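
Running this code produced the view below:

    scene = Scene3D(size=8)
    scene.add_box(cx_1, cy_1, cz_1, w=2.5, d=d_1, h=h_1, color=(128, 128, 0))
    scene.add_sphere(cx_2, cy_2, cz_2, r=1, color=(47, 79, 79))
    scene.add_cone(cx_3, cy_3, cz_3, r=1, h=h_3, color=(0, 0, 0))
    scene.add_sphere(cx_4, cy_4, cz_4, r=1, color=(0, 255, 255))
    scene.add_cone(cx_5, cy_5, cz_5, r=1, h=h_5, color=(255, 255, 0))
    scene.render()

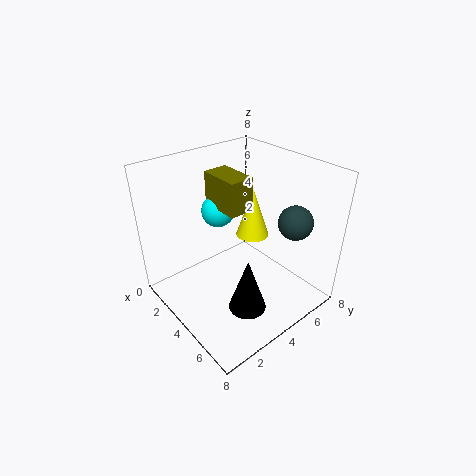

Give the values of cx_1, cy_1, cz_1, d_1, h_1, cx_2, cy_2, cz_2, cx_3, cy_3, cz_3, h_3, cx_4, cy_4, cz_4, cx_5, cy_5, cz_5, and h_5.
cx_1 = 1, cy_1 = 4, cz_1 = 5, d_1 = 1.5, h_1 = 2, cx_2 = 5.5, cy_2 = 7, cz_2 = 4.5, cx_3 = 6, cy_3 = 3, cz_3 = 1, h_3 = 3, cx_4 = 1.5, cy_4 = 4.5, cz_4 = 4.5, cx_5 = 3, cy_5 = 6, cz_5 = 3, h_5 = 3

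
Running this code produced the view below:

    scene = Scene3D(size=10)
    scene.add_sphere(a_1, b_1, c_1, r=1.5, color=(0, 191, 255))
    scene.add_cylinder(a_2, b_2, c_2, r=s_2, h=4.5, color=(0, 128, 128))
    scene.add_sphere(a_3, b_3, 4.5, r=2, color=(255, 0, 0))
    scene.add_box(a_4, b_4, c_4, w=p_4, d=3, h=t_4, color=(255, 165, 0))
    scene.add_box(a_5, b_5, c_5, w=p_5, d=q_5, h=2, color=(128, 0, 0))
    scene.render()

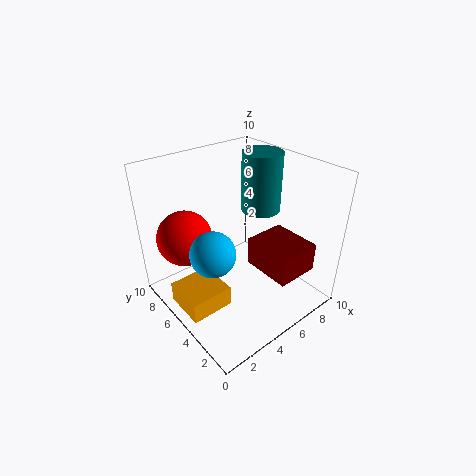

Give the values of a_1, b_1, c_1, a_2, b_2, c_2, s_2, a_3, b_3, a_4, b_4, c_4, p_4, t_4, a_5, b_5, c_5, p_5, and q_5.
a_1 = 2.5
b_1 = 4.5
c_1 = 5
a_2 = 8.5
b_2 = 6.5
c_2 = 5.5
s_2 = 1.5
a_3 = 2.5
b_3 = 8
a_4 = 0.5
b_4 = 4
c_4 = 0.5
p_4 = 3
t_4 = 1.5
a_5 = 5.5
b_5 = 1
c_5 = 3
p_5 = 3
q_5 = 3.5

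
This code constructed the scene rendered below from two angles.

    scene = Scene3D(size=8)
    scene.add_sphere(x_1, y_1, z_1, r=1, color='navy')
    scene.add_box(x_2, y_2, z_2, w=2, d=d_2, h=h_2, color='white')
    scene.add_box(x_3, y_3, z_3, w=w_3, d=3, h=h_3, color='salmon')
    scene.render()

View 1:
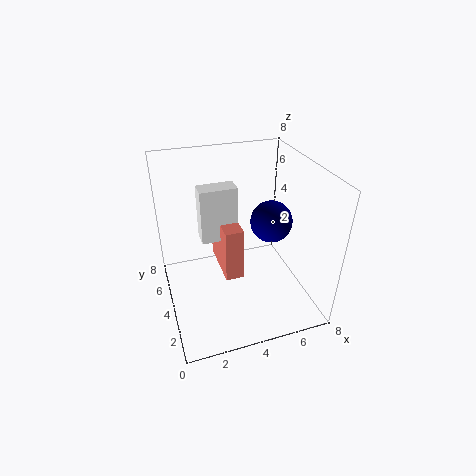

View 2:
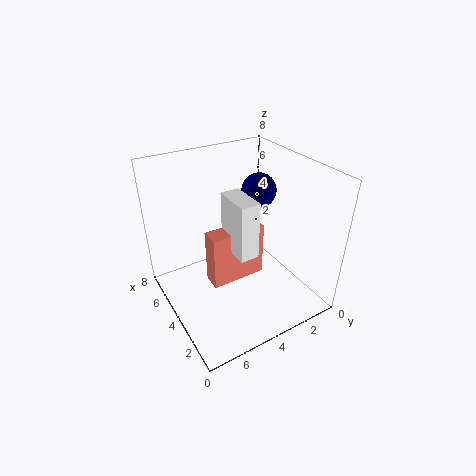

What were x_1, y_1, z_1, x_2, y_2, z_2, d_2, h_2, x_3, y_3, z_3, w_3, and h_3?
x_1 = 5
y_1 = 2
z_1 = 6
x_2 = 2
y_2 = 4
z_2 = 4
d_2 = 1
h_2 = 3
x_3 = 3
y_3 = 3
z_3 = 2
w_3 = 1
h_3 = 3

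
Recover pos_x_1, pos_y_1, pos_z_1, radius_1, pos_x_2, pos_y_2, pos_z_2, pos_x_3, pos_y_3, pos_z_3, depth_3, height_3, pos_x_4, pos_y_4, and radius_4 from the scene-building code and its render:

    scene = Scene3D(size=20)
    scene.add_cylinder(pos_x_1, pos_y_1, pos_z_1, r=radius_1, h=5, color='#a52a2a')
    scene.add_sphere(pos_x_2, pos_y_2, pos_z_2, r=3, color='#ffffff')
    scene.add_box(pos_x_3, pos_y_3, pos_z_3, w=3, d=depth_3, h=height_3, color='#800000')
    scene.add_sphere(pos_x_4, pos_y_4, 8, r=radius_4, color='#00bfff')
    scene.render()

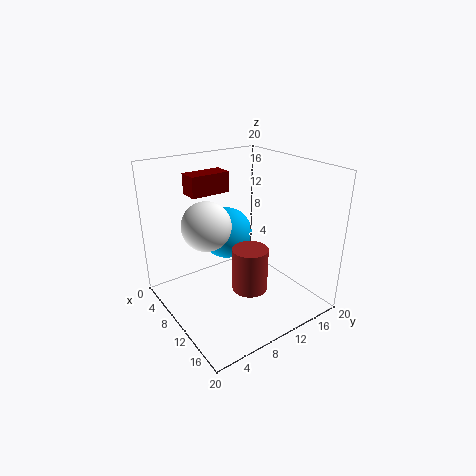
pos_x_1 = 18, pos_y_1 = 6, pos_z_1 = 8, radius_1 = 2, pos_x_2 = 12, pos_y_2 = 4, pos_z_2 = 14, pos_x_3 = 2, pos_y_3 = 6, pos_z_3 = 15, depth_3 = 6, height_3 = 3, pos_x_4 = 4, pos_y_4 = 12, radius_4 = 4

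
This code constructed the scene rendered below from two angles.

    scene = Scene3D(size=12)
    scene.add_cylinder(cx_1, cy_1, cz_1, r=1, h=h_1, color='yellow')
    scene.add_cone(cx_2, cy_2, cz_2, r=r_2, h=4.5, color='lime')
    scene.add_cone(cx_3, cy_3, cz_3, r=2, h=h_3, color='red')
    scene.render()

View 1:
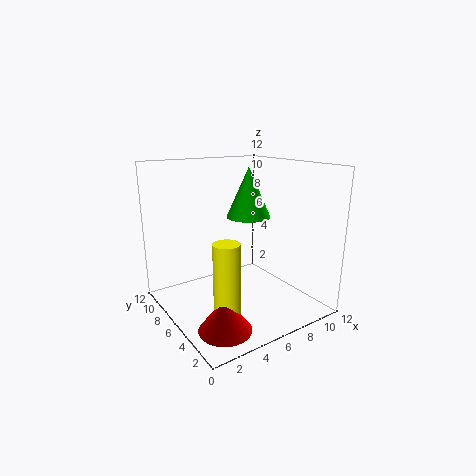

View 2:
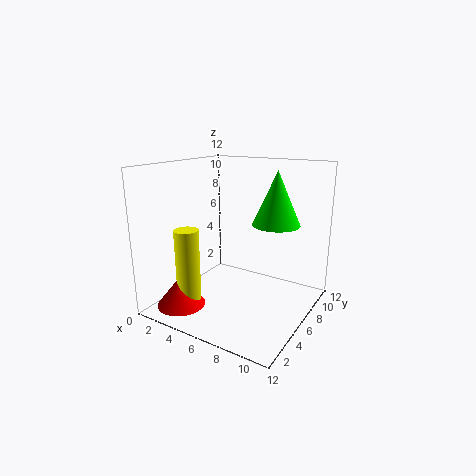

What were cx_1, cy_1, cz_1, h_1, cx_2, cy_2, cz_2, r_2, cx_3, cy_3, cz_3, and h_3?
cx_1 = 3; cy_1 = 3; cz_1 = 1; h_1 = 6; cx_2 = 8.5; cy_2 = 8; cz_2 = 7; r_2 = 2; cx_3 = 2.5; cy_3 = 2.5; cz_3 = 0.5; h_3 = 2.5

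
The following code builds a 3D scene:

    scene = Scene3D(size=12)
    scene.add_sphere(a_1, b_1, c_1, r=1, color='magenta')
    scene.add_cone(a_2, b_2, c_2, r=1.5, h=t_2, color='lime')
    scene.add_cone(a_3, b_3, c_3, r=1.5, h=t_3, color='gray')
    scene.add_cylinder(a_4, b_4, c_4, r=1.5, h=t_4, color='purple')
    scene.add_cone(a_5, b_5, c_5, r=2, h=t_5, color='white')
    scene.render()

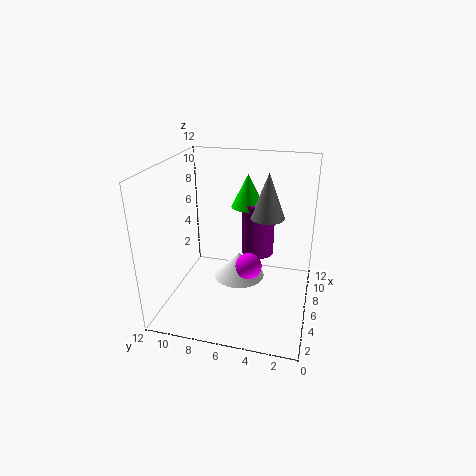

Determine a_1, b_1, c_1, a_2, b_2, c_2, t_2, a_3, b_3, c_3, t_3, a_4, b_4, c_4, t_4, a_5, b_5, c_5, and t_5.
a_1 = 3.5, b_1 = 4.5, c_1 = 5, a_2 = 9.5, b_2 = 6, c_2 = 7.5, t_2 = 3, a_3 = 8.5, b_3 = 4, c_3 = 7, t_3 = 4, a_4 = 9.5, b_4 = 5, c_4 = 3, t_4 = 5, a_5 = 4.5, b_5 = 5.5, c_5 = 3.5, t_5 = 2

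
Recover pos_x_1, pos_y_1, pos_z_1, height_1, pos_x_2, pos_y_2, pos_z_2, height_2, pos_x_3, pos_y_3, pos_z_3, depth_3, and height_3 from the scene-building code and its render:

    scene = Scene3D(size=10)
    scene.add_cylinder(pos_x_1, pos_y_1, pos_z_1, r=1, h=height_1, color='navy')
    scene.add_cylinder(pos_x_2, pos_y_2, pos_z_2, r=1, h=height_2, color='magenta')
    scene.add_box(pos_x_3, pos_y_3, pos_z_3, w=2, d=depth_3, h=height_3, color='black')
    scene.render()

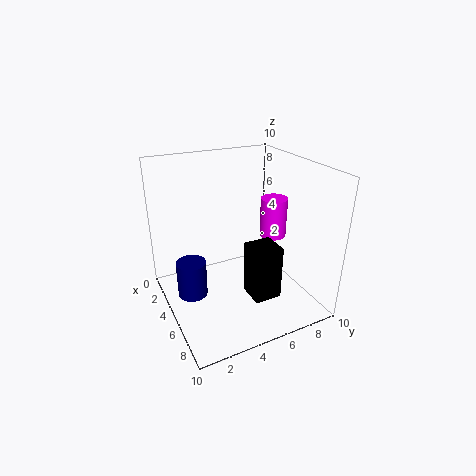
pos_x_1 = 5
pos_y_1 = 1.5
pos_z_1 = 1.5
height_1 = 2.5
pos_x_2 = 4
pos_y_2 = 8.5
pos_z_2 = 4
height_2 = 3
pos_x_3 = 5
pos_y_3 = 5.5
pos_z_3 = 0.5
depth_3 = 2
height_3 = 4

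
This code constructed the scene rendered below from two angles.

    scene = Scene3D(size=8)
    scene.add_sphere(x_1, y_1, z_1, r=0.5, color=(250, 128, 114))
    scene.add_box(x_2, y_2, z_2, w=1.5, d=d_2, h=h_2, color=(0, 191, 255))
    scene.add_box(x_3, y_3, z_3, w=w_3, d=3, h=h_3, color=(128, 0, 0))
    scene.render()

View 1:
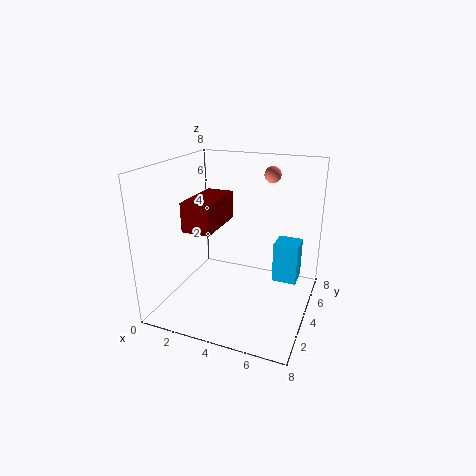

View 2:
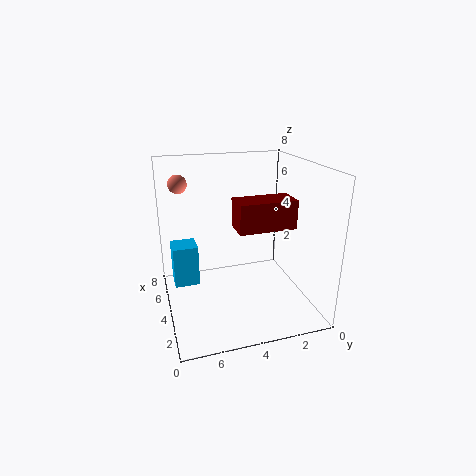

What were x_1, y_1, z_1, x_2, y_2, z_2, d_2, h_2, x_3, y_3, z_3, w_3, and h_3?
x_1 = 5
y_1 = 7
z_1 = 7
x_2 = 5.5
y_2 = 6
z_2 = 0.5
d_2 = 1.5
h_2 = 2.5
x_3 = 2
y_3 = 1.5
z_3 = 5
w_3 = 1.5
h_3 = 1.5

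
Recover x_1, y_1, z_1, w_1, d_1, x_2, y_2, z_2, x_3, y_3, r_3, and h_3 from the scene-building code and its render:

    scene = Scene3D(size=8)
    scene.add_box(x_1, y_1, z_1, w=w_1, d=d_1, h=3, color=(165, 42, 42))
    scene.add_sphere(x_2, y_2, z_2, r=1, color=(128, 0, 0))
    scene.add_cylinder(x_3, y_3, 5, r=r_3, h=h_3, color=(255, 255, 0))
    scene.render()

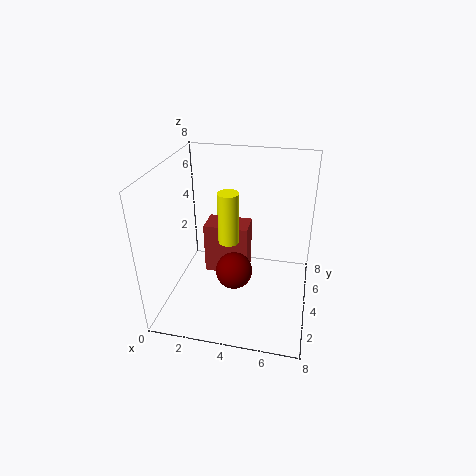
x_1 = 2, y_1 = 4, z_1 = 1.5, w_1 = 2.5, d_1 = 1.5, x_2 = 4, y_2 = 3, z_2 = 2.5, x_3 = 4, y_3 = 2, r_3 = 0.5, h_3 = 2.5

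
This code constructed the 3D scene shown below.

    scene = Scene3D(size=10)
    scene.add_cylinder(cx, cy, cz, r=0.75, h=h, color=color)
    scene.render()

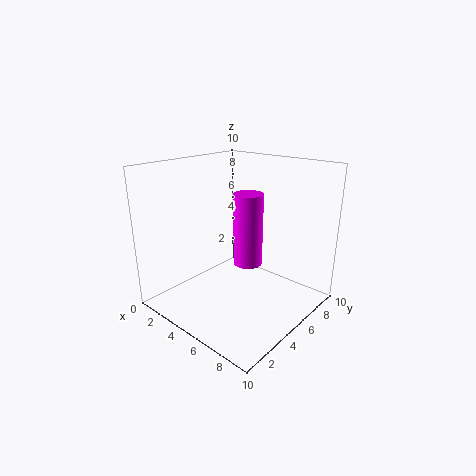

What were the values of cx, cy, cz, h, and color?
cx = 8.75
cy = 1.5
cz = 5.75
h = 3.75
color = 'magenta'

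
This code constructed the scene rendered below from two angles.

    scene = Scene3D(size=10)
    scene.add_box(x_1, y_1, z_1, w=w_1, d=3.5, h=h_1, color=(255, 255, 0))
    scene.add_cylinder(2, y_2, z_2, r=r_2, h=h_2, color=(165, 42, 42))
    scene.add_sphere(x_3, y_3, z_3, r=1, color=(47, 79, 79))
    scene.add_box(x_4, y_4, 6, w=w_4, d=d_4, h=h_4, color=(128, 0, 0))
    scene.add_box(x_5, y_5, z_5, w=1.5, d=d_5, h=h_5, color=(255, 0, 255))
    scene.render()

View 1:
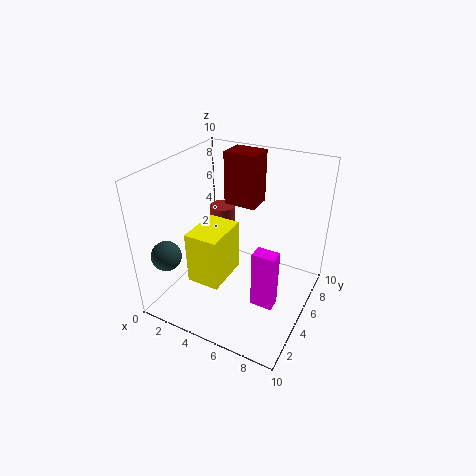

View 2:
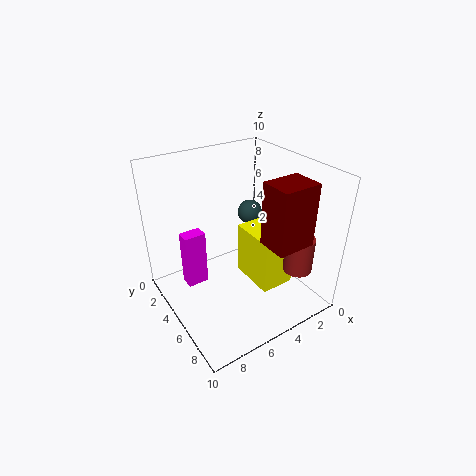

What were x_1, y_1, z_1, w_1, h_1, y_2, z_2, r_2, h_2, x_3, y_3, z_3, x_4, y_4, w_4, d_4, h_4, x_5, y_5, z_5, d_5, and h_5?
x_1 = 1.5, y_1 = 3.5, z_1 = 1, w_1 = 2.5, h_1 = 4, y_2 = 8, z_2 = 3, r_2 = 1, h_2 = 2.5, x_3 = 1.5, y_3 = 1.5, z_3 = 4.5, x_4 = 2.5, y_4 = 7.5, w_4 = 2.5, d_4 = 2, h_4 = 4, x_5 = 7, y_5 = 3, z_5 = 1.5, d_5 = 1, h_5 = 4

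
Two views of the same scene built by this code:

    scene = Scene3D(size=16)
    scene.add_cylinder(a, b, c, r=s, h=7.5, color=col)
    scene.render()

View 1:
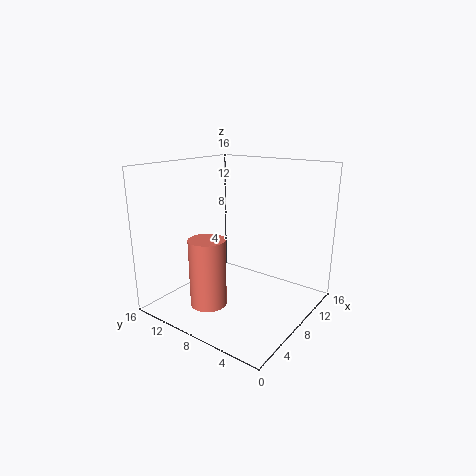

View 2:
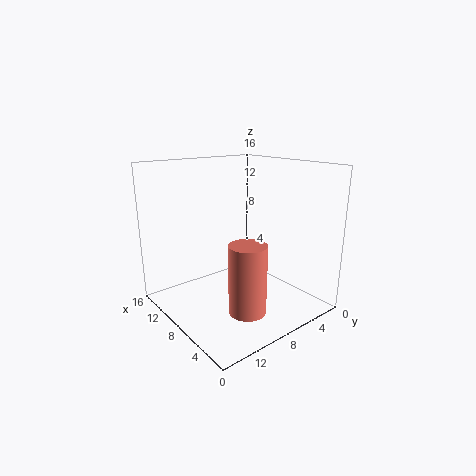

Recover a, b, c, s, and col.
a = 4.5, b = 9.5, c = 1, s = 2, col = 'salmon'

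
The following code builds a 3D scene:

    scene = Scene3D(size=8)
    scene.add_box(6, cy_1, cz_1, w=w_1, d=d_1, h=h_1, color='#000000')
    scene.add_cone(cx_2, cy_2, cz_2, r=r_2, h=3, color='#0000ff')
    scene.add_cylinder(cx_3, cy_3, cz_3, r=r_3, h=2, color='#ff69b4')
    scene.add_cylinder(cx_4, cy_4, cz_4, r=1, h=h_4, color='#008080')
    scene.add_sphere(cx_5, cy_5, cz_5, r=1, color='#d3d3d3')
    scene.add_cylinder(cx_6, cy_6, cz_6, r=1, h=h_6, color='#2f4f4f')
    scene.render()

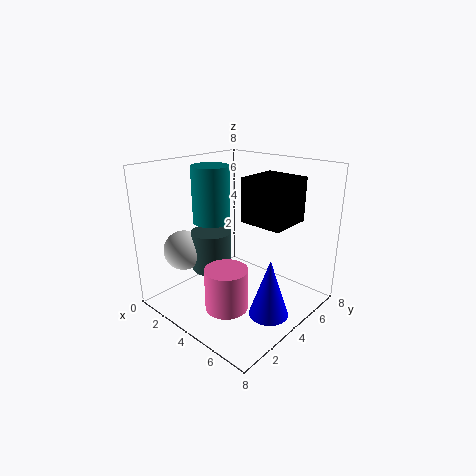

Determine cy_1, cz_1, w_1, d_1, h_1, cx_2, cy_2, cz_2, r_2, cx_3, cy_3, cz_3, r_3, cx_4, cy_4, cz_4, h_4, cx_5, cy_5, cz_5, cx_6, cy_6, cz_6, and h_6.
cy_1 = 2, cz_1 = 6, w_1 = 2, d_1 = 2, h_1 = 2, cx_2 = 7, cy_2 = 3, cz_2 = 1, r_2 = 1, cx_3 = 6, cy_3 = 1, cz_3 = 2, r_3 = 1, cx_4 = 3, cy_4 = 3, cz_4 = 5, h_4 = 3, cx_5 = 3, cy_5 = 1, cz_5 = 4, cx_6 = 4, cy_6 = 2, cz_6 = 3, h_6 = 2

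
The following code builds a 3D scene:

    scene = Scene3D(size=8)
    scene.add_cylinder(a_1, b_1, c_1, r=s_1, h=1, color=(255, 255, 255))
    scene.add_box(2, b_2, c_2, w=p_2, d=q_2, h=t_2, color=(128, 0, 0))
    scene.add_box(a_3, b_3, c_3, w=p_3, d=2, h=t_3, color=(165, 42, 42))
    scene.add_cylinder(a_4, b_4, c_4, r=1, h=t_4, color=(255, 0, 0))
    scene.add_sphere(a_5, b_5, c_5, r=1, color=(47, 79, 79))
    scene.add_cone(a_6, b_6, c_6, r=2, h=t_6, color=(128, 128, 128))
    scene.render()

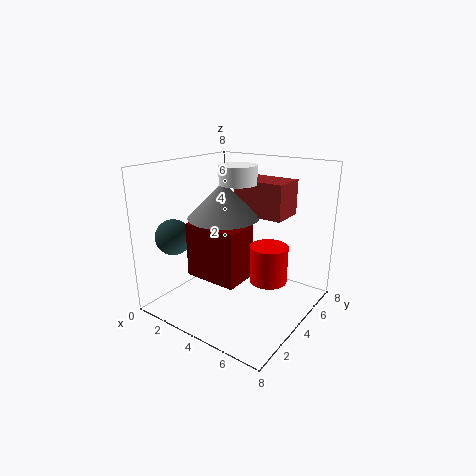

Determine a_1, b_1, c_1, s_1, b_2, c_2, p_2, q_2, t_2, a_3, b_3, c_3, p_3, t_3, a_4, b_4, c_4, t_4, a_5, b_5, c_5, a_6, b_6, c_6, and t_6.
a_1 = 4; b_1 = 4; c_1 = 7; s_1 = 1; b_2 = 2; c_2 = 2; p_2 = 3; q_2 = 2; t_2 = 3; a_3 = 3; b_3 = 5; c_3 = 5; p_3 = 3; t_3 = 2; a_4 = 6; b_4 = 4; c_4 = 2; t_4 = 2; a_5 = 1; b_5 = 2; c_5 = 4; a_6 = 3; b_6 = 4; c_6 = 5; t_6 = 2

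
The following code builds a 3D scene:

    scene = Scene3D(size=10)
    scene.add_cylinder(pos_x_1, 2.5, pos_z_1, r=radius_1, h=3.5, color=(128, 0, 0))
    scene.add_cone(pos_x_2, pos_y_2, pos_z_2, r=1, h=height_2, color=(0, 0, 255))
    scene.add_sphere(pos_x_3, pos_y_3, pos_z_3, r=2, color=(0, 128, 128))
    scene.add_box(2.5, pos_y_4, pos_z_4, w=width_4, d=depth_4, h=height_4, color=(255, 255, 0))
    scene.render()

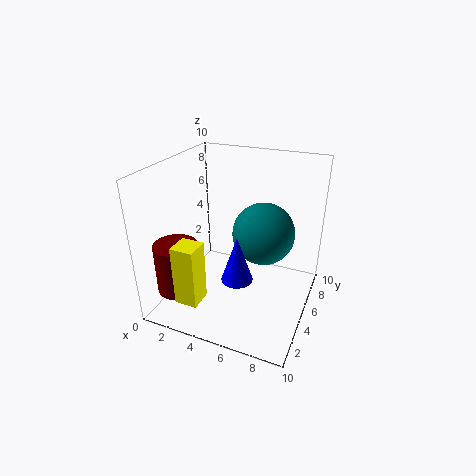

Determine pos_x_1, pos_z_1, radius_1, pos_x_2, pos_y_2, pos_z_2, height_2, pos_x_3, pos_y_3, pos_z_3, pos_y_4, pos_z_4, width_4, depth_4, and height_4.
pos_x_1 = 1.5; pos_z_1 = 1.5; radius_1 = 1.5; pos_x_2 = 6; pos_y_2 = 2.5; pos_z_2 = 3.5; height_2 = 3; pos_x_3 = 7; pos_y_3 = 4.5; pos_z_3 = 6; pos_y_4 = 0.5; pos_z_4 = 2; width_4 = 1.5; depth_4 = 1.5; height_4 = 4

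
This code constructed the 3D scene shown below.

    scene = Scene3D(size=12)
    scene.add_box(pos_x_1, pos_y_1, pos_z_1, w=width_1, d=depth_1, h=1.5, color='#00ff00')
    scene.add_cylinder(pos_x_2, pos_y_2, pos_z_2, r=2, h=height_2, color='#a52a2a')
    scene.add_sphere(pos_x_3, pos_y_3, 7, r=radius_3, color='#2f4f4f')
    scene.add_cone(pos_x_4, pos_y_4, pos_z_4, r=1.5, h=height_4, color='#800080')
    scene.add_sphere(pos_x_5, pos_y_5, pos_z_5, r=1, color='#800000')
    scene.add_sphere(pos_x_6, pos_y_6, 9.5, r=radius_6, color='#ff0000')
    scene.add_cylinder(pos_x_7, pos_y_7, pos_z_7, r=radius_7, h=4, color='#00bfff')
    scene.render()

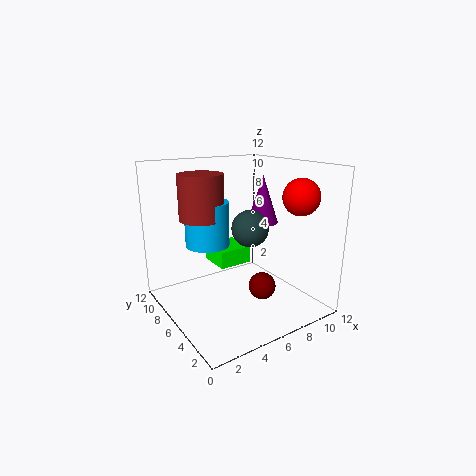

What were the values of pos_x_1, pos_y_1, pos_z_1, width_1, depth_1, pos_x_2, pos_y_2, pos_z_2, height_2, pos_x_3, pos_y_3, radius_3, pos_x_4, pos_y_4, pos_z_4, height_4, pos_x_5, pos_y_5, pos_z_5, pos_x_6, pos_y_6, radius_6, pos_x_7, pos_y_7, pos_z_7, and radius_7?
pos_x_1 = 5
pos_y_1 = 7
pos_z_1 = 3
width_1 = 3
depth_1 = 3
pos_x_2 = 4.5
pos_y_2 = 9.5
pos_z_2 = 7
height_2 = 4
pos_x_3 = 6.5
pos_y_3 = 5
radius_3 = 1.5
pos_x_4 = 10.5
pos_y_4 = 8.5
pos_z_4 = 6
height_4 = 4.5
pos_x_5 = 5.5
pos_y_5 = 2
pos_z_5 = 3.5
pos_x_6 = 10
pos_y_6 = 3
radius_6 = 1.5
pos_x_7 = 5
pos_y_7 = 9.5
pos_z_7 = 4.5
radius_7 = 2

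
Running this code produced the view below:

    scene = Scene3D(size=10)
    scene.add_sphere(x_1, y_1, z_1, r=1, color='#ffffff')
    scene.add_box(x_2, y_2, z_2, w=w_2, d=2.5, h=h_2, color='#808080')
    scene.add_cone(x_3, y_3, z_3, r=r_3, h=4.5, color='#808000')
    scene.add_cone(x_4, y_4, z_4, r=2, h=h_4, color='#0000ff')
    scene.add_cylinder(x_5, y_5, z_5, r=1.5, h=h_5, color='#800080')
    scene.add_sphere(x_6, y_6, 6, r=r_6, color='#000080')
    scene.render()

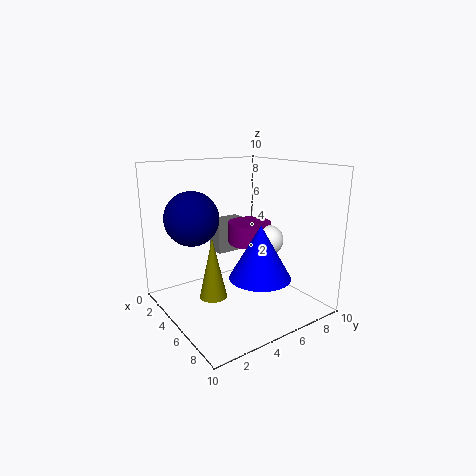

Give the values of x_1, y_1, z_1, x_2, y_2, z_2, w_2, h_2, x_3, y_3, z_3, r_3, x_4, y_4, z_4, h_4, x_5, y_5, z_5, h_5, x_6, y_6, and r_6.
x_1 = 6.5, y_1 = 6.5, z_1 = 5, x_2 = 1, y_2 = 5, z_2 = 3, w_2 = 1.5, h_2 = 2.5, x_3 = 4, y_3 = 3.5, z_3 = 0.5, r_3 = 1, x_4 = 7.5, y_4 = 5, z_4 = 3, h_4 = 3.5, x_5 = 5, y_5 = 6, z_5 = 4.5, h_5 = 1.5, x_6 = 2, y_6 = 3, r_6 = 2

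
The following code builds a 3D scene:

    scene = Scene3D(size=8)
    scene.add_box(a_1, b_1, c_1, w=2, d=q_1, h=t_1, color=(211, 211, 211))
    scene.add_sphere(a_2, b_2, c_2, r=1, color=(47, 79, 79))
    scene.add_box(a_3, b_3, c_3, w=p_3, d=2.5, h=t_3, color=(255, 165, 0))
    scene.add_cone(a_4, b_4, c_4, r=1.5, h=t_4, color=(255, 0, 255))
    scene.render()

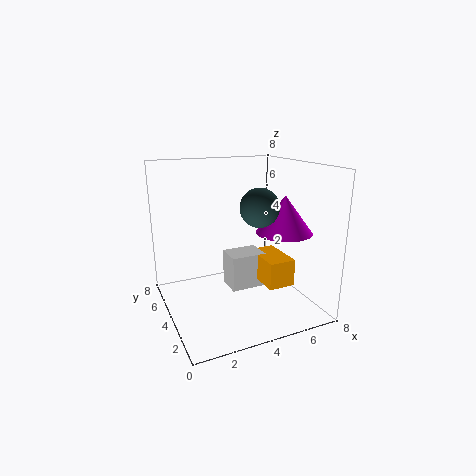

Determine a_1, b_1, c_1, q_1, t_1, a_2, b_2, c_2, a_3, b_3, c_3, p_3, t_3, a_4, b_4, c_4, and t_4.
a_1 = 3.5, b_1 = 3.5, c_1 = 1, q_1 = 1.5, t_1 = 2, a_2 = 4.5, b_2 = 2.5, c_2 = 6, a_3 = 5, b_3 = 2, c_3 = 1.5, p_3 = 1.5, t_3 = 1.5, a_4 = 6, b_4 = 2.5, c_4 = 4.5, t_4 = 2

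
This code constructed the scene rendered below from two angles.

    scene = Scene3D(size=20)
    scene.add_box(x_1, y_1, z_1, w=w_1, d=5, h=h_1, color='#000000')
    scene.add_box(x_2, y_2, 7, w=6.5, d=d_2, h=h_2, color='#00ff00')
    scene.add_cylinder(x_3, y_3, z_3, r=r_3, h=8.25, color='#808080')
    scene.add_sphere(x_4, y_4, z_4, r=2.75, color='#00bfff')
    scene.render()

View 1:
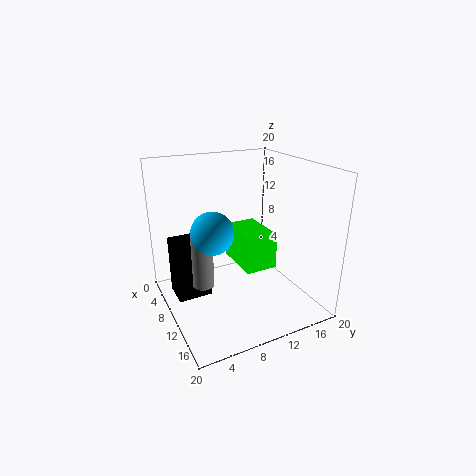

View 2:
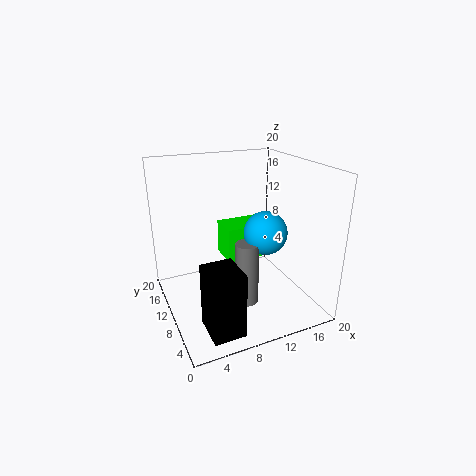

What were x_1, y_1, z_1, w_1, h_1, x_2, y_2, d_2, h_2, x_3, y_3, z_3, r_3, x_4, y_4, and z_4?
x_1 = 3.25
y_1 = 1.75
z_1 = 0.25
w_1 = 4.25
h_1 = 8.75
x_2 = 8.25
y_2 = 9
d_2 = 4.25
h_2 = 4.75
x_3 = 9
y_3 = 5
z_3 = 3.25
r_3 = 1.5
x_4 = 11.75
y_4 = 5.5
z_4 = 12.25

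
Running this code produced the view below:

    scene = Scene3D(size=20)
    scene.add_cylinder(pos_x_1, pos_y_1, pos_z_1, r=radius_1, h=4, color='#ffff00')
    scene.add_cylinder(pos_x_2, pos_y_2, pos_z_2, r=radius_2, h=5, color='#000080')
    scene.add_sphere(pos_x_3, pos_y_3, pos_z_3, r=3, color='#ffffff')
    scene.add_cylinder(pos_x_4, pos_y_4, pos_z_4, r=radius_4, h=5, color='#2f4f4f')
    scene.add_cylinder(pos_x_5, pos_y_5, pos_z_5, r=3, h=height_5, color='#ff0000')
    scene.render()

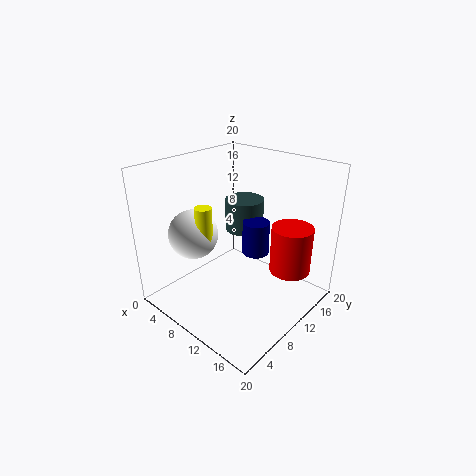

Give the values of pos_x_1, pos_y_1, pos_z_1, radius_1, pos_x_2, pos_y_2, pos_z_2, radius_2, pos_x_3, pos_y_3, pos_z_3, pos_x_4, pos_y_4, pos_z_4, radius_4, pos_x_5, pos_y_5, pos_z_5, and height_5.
pos_x_1 = 11; pos_y_1 = 3; pos_z_1 = 13; radius_1 = 1; pos_x_2 = 10; pos_y_2 = 14; pos_z_2 = 6; radius_2 = 2; pos_x_3 = 9; pos_y_3 = 3; pos_z_3 = 13; pos_x_4 = 6; pos_y_4 = 16; pos_z_4 = 8; radius_4 = 3; pos_x_5 = 15; pos_y_5 = 16; pos_z_5 = 4; height_5 = 7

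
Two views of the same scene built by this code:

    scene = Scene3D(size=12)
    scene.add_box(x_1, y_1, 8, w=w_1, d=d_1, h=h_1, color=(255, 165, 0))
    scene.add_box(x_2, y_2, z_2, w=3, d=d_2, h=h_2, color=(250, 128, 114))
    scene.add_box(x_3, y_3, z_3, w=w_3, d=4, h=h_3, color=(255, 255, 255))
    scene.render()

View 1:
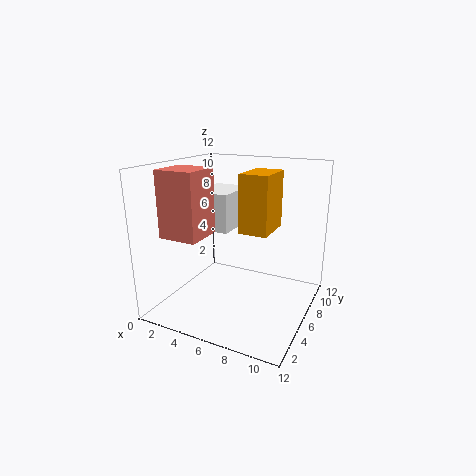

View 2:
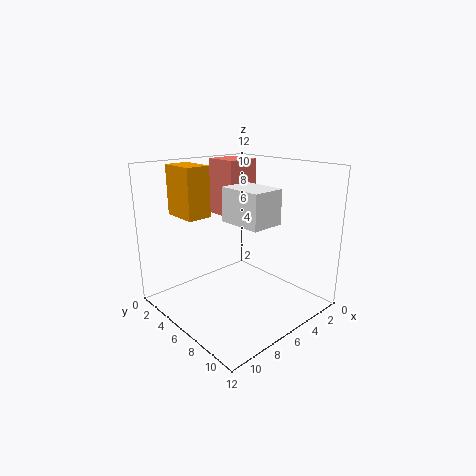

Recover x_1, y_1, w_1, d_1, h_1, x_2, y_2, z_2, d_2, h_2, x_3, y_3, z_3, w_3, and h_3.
x_1 = 8, y_1 = 2, w_1 = 2, d_1 = 3, h_1 = 4, x_2 = 2, y_2 = 1, z_2 = 7, d_2 = 3, h_2 = 5, x_3 = 3, y_3 = 4, z_3 = 7, w_3 = 3, h_3 = 3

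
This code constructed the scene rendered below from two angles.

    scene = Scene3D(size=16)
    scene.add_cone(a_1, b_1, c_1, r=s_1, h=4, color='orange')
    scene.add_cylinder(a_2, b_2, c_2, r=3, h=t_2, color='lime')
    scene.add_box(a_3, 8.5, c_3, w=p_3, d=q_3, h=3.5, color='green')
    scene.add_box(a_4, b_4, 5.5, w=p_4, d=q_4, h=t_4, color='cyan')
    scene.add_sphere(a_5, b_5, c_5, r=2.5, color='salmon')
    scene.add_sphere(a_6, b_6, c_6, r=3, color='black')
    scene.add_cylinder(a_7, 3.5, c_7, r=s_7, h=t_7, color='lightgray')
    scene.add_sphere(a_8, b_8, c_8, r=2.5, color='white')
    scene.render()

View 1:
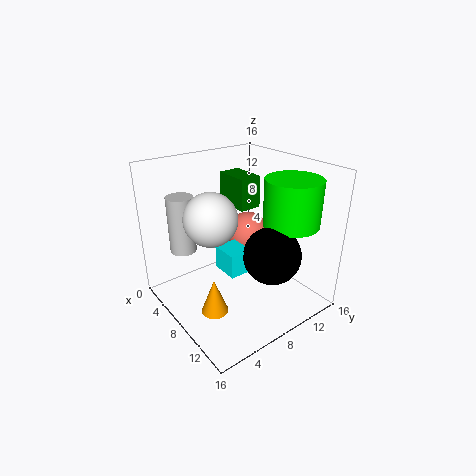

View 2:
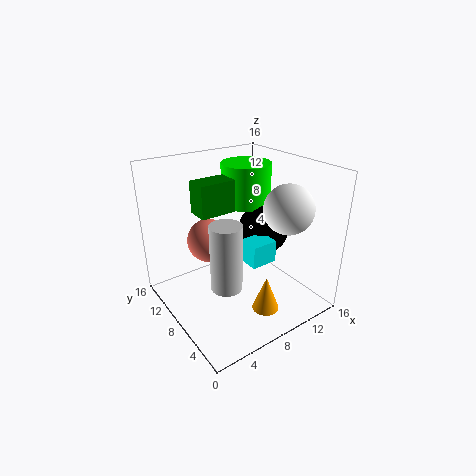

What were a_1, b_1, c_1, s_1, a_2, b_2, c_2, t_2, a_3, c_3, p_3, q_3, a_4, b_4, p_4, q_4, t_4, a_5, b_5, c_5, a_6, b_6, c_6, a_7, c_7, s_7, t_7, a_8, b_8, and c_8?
a_1 = 9; b_1 = 4; c_1 = 0.5; s_1 = 1.5; a_2 = 12; b_2 = 12; c_2 = 10; t_2 = 5; a_3 = 4; c_3 = 11; p_3 = 4; q_3 = 2.5; a_4 = 8; b_4 = 5; p_4 = 3; q_4 = 2.5; t_4 = 2.5; a_5 = 6; b_5 = 11; c_5 = 7; a_6 = 12.5; b_6 = 9; c_6 = 7.5; a_7 = 3.5; c_7 = 6; s_7 = 1.5; t_7 = 6.5; a_8 = 10.5; b_8 = 3; c_8 = 12.5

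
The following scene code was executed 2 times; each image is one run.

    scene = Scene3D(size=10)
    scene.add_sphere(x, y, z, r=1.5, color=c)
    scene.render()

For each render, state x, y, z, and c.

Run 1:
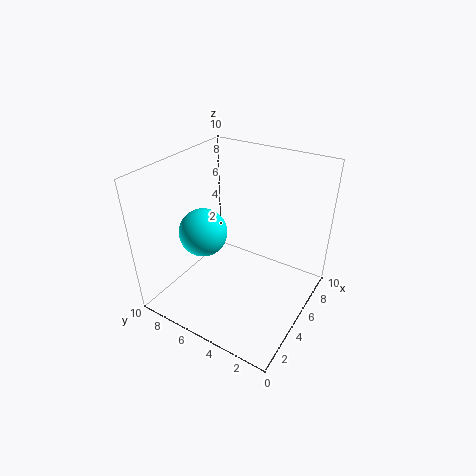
x = 2.5; y = 6; z = 6.5; c = 'cyan'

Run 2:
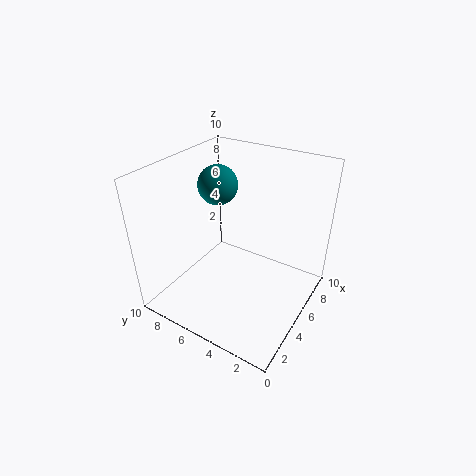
x = 7; y = 8; z = 7.5; c = 'teal'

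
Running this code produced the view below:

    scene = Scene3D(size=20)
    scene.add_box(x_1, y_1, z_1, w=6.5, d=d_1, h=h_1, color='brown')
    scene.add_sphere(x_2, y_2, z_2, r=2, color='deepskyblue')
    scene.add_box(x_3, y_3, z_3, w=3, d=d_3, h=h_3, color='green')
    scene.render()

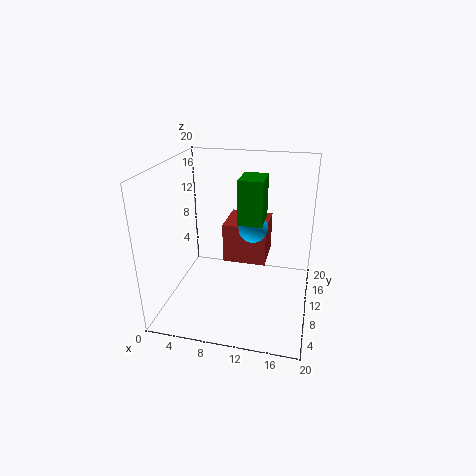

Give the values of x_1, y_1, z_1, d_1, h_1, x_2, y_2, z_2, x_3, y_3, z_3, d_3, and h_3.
x_1 = 7, y_1 = 12.5, z_1 = 4.5, d_1 = 6.5, h_1 = 6, x_2 = 12, y_2 = 10.5, z_2 = 11.5, x_3 = 11, y_3 = 5.5, z_3 = 14, d_3 = 4, h_3 = 5.5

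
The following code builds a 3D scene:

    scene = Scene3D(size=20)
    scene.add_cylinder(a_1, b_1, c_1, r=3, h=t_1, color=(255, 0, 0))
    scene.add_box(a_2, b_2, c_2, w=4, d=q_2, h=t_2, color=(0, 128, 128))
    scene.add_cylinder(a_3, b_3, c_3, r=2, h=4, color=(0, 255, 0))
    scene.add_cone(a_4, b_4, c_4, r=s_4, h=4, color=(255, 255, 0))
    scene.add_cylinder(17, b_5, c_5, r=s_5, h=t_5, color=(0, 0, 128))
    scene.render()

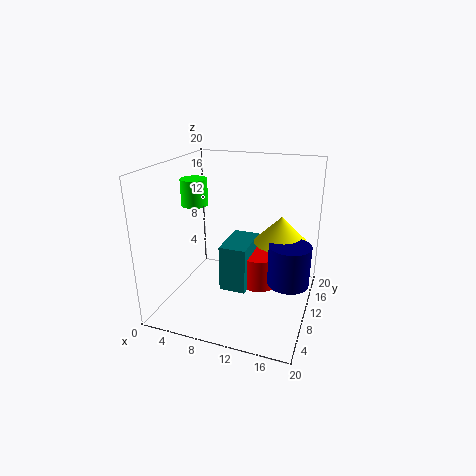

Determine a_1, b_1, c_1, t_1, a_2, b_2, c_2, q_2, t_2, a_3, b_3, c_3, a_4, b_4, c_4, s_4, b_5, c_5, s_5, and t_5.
a_1 = 12, b_1 = 14, c_1 = 1, t_1 = 5, a_2 = 7, b_2 = 10, c_2 = 1, q_2 = 7, t_2 = 7, a_3 = 2, b_3 = 13, c_3 = 13, a_4 = 15, b_4 = 15, c_4 = 8, s_4 = 4, b_5 = 12, c_5 = 3, s_5 = 3, t_5 = 6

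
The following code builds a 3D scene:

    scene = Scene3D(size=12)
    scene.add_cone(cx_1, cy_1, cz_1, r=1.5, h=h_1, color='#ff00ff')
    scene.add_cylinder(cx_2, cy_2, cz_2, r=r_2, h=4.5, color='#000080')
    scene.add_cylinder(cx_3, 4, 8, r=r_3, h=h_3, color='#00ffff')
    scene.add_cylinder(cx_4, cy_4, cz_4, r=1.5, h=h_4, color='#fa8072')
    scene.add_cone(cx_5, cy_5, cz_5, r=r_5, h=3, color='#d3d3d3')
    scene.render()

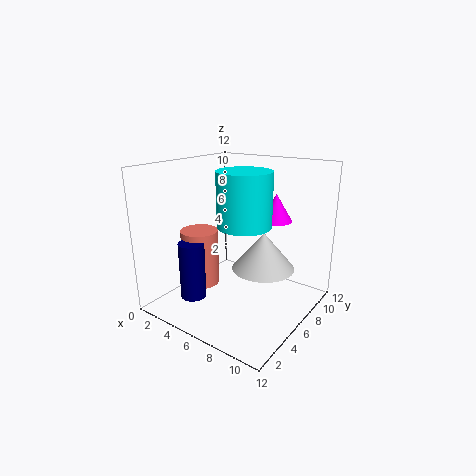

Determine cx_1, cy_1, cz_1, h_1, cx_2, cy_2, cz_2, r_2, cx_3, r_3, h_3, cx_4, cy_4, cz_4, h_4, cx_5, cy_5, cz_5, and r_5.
cx_1 = 7; cy_1 = 10.5; cz_1 = 6.5; h_1 = 2.5; cx_2 = 4.5; cy_2 = 2; cz_2 = 2; r_2 = 1; cx_3 = 8; r_3 = 2; h_3 = 4; cx_4 = 4; cy_4 = 3.5; cz_4 = 2.5; h_4 = 4.5; cx_5 = 8.5; cy_5 = 6; cz_5 = 4; r_5 = 2.5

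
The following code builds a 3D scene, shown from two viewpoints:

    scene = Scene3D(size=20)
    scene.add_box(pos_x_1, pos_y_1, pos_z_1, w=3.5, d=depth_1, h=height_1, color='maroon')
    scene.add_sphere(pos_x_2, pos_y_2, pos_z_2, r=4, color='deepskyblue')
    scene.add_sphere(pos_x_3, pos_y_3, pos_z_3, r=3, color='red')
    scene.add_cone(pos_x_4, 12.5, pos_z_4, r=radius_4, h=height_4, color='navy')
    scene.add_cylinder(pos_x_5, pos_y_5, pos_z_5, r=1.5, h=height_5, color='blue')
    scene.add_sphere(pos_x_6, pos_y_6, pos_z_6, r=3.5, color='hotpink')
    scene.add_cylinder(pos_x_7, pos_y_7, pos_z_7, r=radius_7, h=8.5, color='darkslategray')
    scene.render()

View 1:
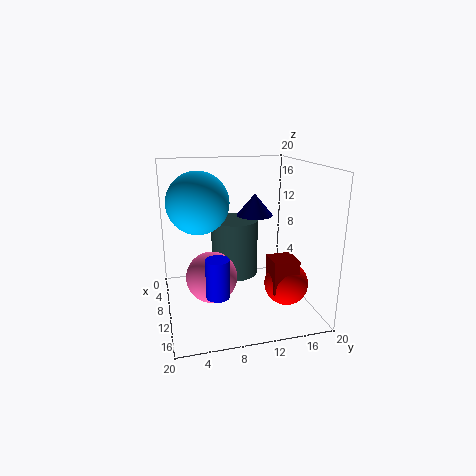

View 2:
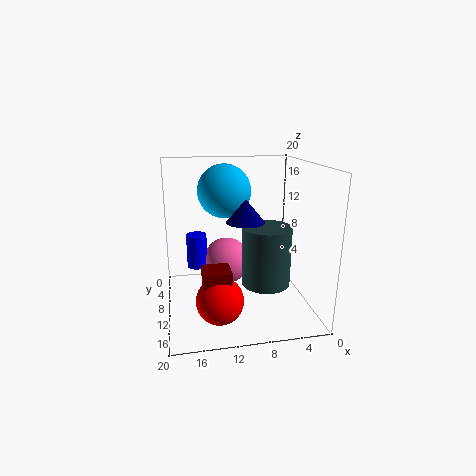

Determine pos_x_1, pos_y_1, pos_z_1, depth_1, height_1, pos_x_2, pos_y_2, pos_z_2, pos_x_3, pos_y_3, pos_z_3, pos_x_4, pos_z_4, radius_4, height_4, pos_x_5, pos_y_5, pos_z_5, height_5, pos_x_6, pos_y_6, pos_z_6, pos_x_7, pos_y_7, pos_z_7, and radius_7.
pos_x_1 = 12, pos_y_1 = 13.5, pos_z_1 = 3.5, depth_1 = 3.5, height_1 = 4.5, pos_x_2 = 11, pos_y_2 = 4.5, pos_z_2 = 15.5, pos_x_3 = 13.5, pos_y_3 = 16, pos_z_3 = 4, pos_x_4 = 9.5, pos_z_4 = 13, radius_4 = 2.5, height_4 = 3, pos_x_5 = 15.5, pos_y_5 = 6, pos_z_5 = 4.5, height_5 = 5, pos_x_6 = 11, pos_y_6 = 6, pos_z_6 = 5, pos_x_7 = 6, pos_y_7 = 10.5, pos_z_7 = 3, radius_7 = 3.5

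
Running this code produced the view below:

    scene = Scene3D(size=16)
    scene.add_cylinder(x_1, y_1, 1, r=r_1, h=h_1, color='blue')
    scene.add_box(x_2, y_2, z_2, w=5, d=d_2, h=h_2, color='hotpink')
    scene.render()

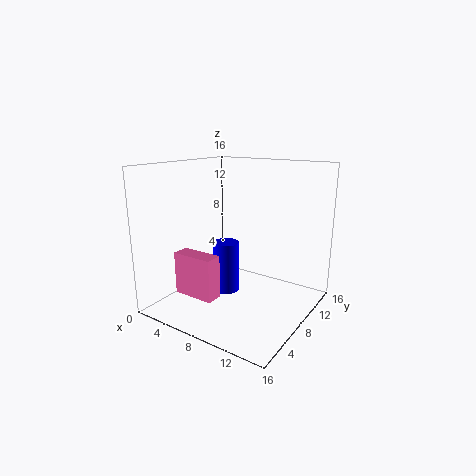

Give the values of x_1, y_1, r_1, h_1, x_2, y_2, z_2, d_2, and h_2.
x_1 = 6
y_1 = 8.5
r_1 = 1.5
h_1 = 6
x_2 = 1.5
y_2 = 4.5
z_2 = 1
d_2 = 2
h_2 = 5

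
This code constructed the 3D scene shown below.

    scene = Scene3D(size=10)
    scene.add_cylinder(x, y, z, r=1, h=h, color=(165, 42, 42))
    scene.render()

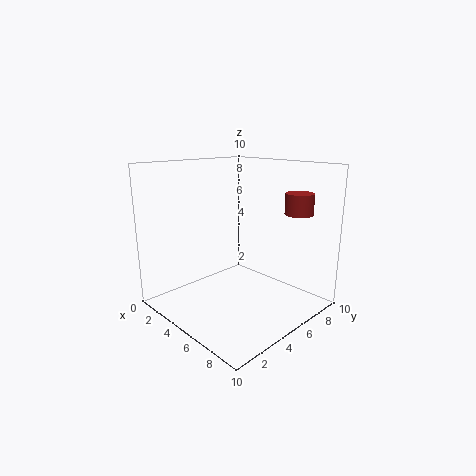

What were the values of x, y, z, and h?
x = 7.5, y = 8.5, z = 6.5, h = 1.5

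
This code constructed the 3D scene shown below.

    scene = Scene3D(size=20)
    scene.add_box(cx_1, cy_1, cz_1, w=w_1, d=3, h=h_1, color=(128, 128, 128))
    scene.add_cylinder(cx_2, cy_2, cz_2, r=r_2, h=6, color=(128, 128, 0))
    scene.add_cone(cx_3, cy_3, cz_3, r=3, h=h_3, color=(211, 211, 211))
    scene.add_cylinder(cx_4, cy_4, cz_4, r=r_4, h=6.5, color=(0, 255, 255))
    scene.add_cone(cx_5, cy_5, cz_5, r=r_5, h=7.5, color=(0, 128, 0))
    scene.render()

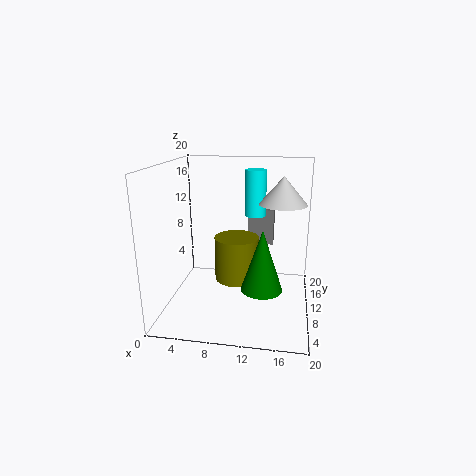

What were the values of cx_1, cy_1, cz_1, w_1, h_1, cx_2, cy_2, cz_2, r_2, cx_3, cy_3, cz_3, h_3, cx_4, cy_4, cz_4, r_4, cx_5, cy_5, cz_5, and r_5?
cx_1 = 10.5; cy_1 = 16; cz_1 = 7; w_1 = 4; h_1 = 5.5; cx_2 = 10; cy_2 = 9; cz_2 = 4.5; r_2 = 3; cx_3 = 16; cy_3 = 8; cz_3 = 15.5; h_3 = 3.5; cx_4 = 12; cy_4 = 13; cz_4 = 12.5; r_4 = 1.5; cx_5 = 14; cy_5 = 3.5; cz_5 = 6; r_5 = 2.5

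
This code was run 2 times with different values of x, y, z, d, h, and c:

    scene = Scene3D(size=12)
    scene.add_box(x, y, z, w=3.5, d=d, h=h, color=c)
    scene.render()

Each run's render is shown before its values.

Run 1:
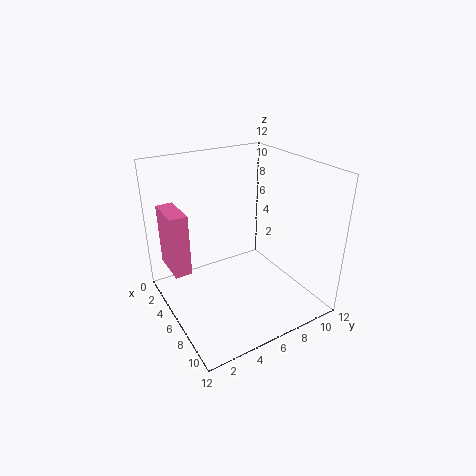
x = 0.5
y = 1
z = 2.5
d = 1.5
h = 5.5
c = 'hotpink'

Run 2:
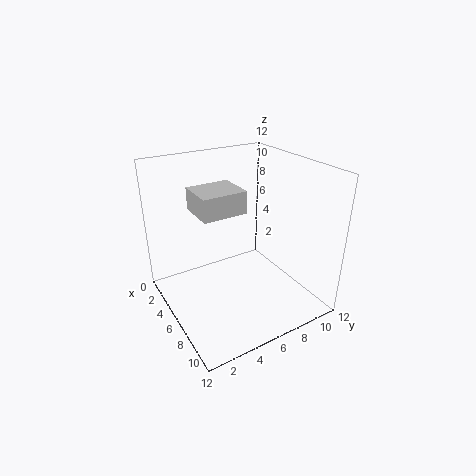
x = 1.5
y = 3.5
z = 7.5
d = 4
h = 2
c = 'lightgray'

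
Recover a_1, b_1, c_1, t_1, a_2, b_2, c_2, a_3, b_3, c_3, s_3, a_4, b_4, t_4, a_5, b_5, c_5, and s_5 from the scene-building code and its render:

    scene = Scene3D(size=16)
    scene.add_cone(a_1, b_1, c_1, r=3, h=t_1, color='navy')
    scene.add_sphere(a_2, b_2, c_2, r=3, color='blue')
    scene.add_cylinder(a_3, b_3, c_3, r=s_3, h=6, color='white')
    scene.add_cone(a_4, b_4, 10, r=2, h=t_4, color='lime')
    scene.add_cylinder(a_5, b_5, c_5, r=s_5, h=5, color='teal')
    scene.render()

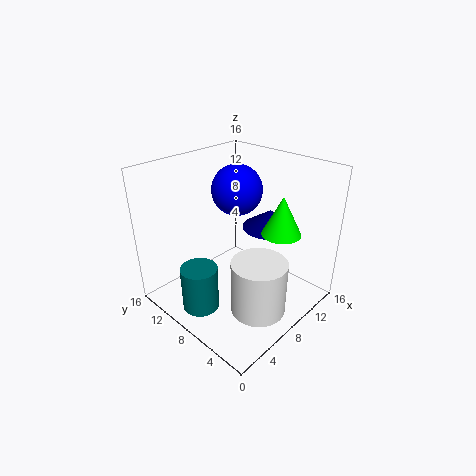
a_1 = 11; b_1 = 6; c_1 = 9; t_1 = 2; a_2 = 11; b_2 = 11; c_2 = 12; a_3 = 7; b_3 = 4; c_3 = 1; s_3 = 3; a_4 = 9; b_4 = 3; t_4 = 4; a_5 = 3; b_5 = 9; c_5 = 1; s_5 = 2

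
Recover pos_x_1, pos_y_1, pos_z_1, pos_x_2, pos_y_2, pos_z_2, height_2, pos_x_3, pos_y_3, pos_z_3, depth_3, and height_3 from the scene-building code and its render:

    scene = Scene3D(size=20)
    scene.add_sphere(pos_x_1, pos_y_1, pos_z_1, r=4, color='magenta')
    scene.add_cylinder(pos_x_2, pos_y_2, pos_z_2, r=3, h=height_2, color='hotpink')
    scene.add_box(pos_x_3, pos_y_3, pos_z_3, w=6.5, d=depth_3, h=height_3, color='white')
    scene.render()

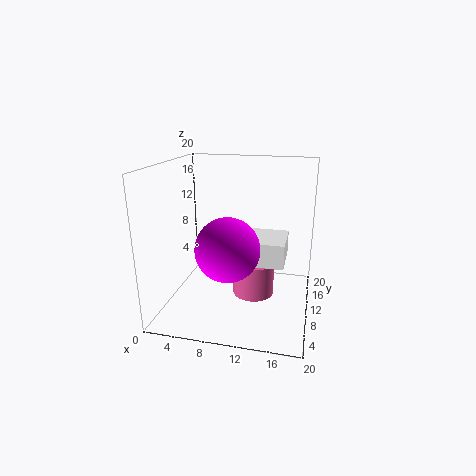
pos_x_1 = 10
pos_y_1 = 4.5
pos_z_1 = 10.5
pos_x_2 = 12
pos_y_2 = 11.5
pos_z_2 = 1
height_2 = 5
pos_x_3 = 10
pos_y_3 = 9.5
pos_z_3 = 6
depth_3 = 6.5
height_3 = 3.5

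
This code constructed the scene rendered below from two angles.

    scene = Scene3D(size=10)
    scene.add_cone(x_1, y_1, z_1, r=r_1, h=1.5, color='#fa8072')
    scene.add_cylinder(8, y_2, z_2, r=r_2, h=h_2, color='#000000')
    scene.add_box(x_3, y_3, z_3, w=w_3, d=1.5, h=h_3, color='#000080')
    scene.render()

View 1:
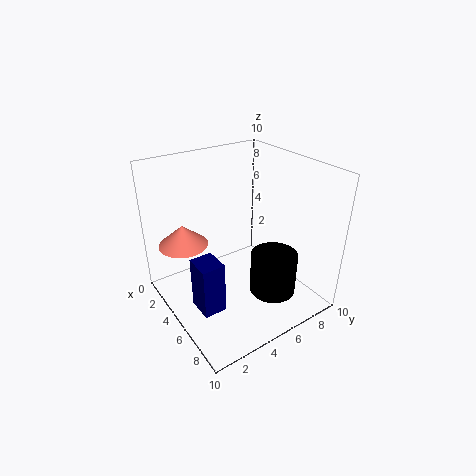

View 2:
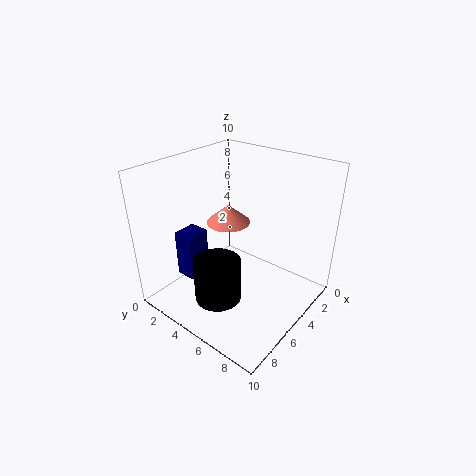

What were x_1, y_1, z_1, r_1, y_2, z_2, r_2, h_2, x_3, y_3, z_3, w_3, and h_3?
x_1 = 2.5
y_1 = 2
z_1 = 4.25
r_1 = 1.75
y_2 = 5.75
z_2 = 2.25
r_2 = 1.5
h_2 = 2.75
x_3 = 5.5
y_3 = 1
z_3 = 1.5
w_3 = 1.75
h_3 = 3.5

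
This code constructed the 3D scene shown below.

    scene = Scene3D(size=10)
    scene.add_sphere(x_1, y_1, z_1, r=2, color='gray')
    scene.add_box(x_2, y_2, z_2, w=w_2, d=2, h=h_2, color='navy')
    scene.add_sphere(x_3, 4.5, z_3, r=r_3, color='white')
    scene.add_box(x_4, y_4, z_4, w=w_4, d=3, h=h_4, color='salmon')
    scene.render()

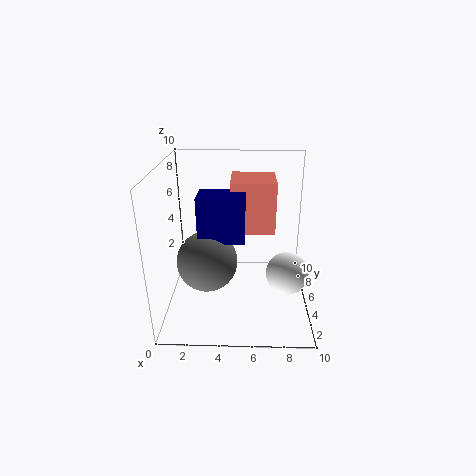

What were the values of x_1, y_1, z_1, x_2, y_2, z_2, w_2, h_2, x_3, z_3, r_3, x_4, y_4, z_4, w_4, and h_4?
x_1 = 3, y_1 = 3.5, z_1 = 4, x_2 = 2.5, y_2 = 3, z_2 = 5.5, w_2 = 3, h_2 = 3, x_3 = 8.5, z_3 = 2.5, r_3 = 1.5, x_4 = 4.5, y_4 = 4.5, z_4 = 5.5, w_4 = 3, h_4 = 3.5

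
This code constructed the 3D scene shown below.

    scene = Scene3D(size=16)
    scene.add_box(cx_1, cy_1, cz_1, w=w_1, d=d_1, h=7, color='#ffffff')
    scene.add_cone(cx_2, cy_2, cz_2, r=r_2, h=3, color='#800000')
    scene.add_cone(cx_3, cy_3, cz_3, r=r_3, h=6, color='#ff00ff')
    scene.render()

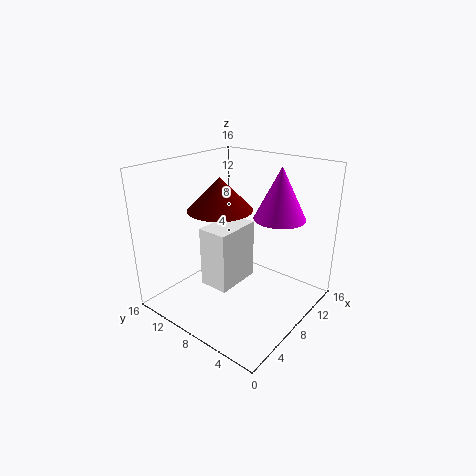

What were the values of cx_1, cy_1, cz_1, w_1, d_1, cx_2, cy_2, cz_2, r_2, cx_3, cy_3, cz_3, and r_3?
cx_1 = 5.5, cy_1 = 8, cz_1 = 2, w_1 = 5.5, d_1 = 3.5, cx_2 = 3.5, cy_2 = 6.5, cz_2 = 13, r_2 = 3, cx_3 = 12.5, cy_3 = 5.5, cz_3 = 9.5, r_3 = 3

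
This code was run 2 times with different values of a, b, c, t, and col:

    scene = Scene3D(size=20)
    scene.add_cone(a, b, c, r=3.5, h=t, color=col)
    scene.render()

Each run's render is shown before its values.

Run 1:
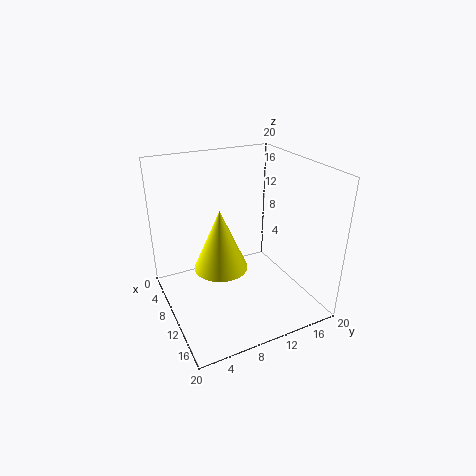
a = 12; b = 6.5; c = 7.5; t = 8; col = 'yellow'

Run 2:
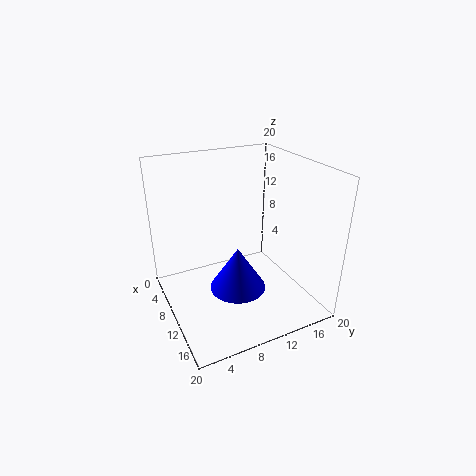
a = 15; b = 7.5; c = 6; t = 5.5; col = 'blue'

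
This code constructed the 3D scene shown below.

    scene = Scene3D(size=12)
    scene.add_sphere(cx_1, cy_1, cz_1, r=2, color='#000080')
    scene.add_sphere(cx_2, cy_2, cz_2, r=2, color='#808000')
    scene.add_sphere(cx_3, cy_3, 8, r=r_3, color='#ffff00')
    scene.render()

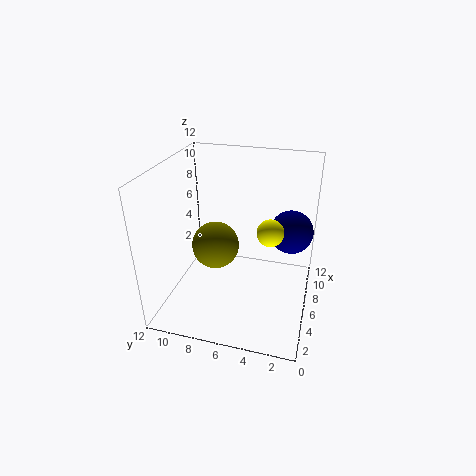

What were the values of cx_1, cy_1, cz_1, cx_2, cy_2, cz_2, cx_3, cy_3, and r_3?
cx_1 = 10; cy_1 = 2; cz_1 = 5; cx_2 = 6; cy_2 = 8; cz_2 = 5; cx_3 = 4; cy_3 = 3; r_3 = 1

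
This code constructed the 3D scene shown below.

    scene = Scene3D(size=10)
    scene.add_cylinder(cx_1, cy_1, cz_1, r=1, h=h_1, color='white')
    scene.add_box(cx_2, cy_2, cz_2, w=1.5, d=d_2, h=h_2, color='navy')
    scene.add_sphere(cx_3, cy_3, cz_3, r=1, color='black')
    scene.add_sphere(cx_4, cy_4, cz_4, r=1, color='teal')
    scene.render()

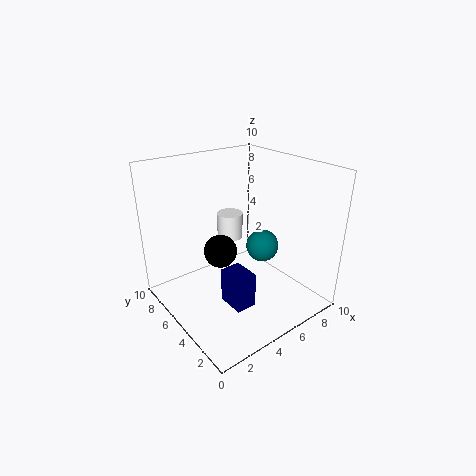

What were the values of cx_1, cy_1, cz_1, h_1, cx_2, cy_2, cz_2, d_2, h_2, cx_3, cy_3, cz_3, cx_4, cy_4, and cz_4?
cx_1 = 6.5, cy_1 = 8, cz_1 = 3.5, h_1 = 2, cx_2 = 3.5, cy_2 = 3, cz_2 = 0.5, d_2 = 2, h_2 = 2.5, cx_3 = 2.5, cy_3 = 3.5, cz_3 = 5.5, cx_4 = 5, cy_4 = 2.5, cz_4 = 5.5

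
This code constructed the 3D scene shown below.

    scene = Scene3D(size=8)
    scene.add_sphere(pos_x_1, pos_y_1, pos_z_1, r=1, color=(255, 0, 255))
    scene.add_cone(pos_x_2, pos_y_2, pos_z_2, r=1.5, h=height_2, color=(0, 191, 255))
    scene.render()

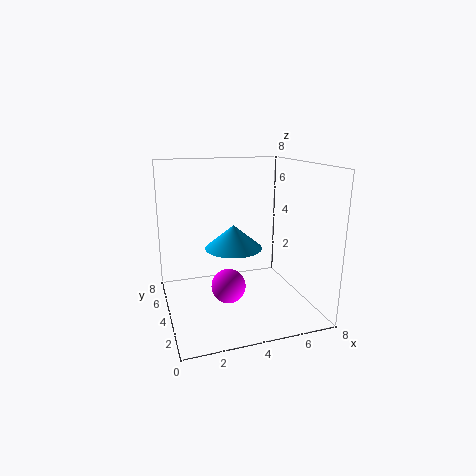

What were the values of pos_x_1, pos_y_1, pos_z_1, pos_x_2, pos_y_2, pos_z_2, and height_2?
pos_x_1 = 3.5
pos_y_1 = 4.25
pos_z_1 = 1
pos_x_2 = 3.5
pos_y_2 = 3.25
pos_z_2 = 3.75
height_2 = 1.25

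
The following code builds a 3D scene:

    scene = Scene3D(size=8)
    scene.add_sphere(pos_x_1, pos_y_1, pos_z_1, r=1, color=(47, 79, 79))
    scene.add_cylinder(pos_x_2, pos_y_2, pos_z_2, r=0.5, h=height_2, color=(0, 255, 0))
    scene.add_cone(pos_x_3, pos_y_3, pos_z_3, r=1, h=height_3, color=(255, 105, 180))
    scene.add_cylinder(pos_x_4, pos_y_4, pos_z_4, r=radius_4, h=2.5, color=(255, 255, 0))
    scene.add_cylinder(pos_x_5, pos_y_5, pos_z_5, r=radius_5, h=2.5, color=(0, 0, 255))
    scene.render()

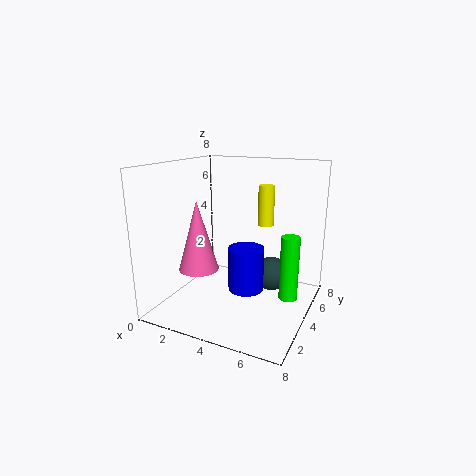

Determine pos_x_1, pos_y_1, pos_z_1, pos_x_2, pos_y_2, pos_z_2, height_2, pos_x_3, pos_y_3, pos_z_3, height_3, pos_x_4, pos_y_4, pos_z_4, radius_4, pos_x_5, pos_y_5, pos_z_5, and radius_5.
pos_x_1 = 5.5
pos_y_1 = 5.5
pos_z_1 = 1.5
pos_x_2 = 7
pos_y_2 = 4
pos_z_2 = 1
height_2 = 3.5
pos_x_3 = 3
pos_y_3 = 1.5
pos_z_3 = 3
height_3 = 3.5
pos_x_4 = 4.5
pos_y_4 = 7
pos_z_4 = 4
radius_4 = 0.5
pos_x_5 = 4.5
pos_y_5 = 4
pos_z_5 = 1
radius_5 = 1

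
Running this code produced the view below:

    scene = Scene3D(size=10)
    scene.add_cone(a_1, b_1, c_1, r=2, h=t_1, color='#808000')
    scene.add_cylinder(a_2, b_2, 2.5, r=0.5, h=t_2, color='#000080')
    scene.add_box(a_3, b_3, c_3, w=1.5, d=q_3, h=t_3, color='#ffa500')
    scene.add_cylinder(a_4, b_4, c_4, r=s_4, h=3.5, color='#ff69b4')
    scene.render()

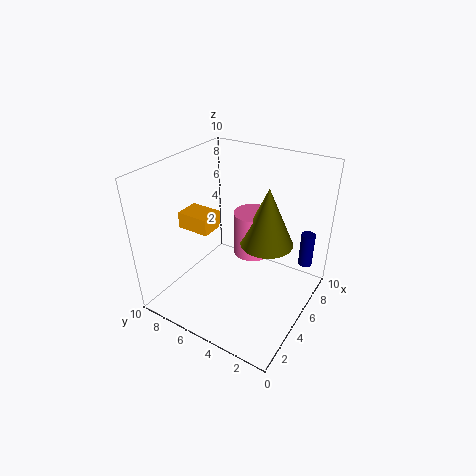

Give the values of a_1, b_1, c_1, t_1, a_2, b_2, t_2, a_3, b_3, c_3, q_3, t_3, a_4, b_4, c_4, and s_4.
a_1 = 7.5; b_1 = 4; c_1 = 3.5; t_1 = 4.5; a_2 = 8; b_2 = 1; t_2 = 2.5; a_3 = 1.5; b_3 = 5; c_3 = 7; q_3 = 2; t_3 = 1; a_4 = 8; b_4 = 5.5; c_4 = 2; s_4 = 1.5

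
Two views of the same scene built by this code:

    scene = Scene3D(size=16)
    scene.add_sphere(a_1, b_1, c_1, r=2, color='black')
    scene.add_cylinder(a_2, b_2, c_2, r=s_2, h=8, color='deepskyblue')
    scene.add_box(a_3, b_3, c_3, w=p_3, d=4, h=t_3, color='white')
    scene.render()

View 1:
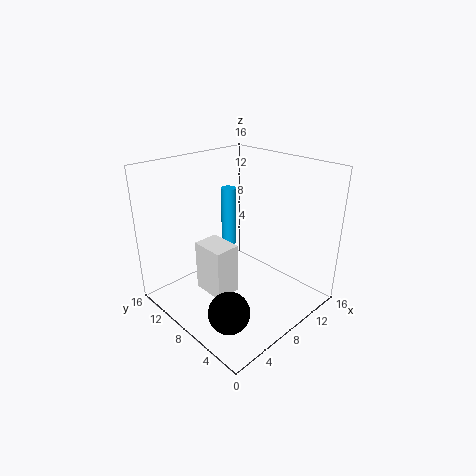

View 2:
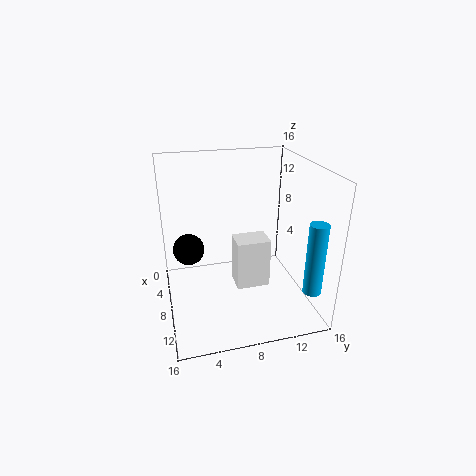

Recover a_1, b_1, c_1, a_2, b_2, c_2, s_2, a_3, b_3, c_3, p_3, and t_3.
a_1 = 2
b_1 = 3
c_1 = 4
a_2 = 13
b_2 = 15
c_2 = 3
s_2 = 1
a_3 = 5
b_3 = 8
c_3 = 1
p_3 = 3
t_3 = 6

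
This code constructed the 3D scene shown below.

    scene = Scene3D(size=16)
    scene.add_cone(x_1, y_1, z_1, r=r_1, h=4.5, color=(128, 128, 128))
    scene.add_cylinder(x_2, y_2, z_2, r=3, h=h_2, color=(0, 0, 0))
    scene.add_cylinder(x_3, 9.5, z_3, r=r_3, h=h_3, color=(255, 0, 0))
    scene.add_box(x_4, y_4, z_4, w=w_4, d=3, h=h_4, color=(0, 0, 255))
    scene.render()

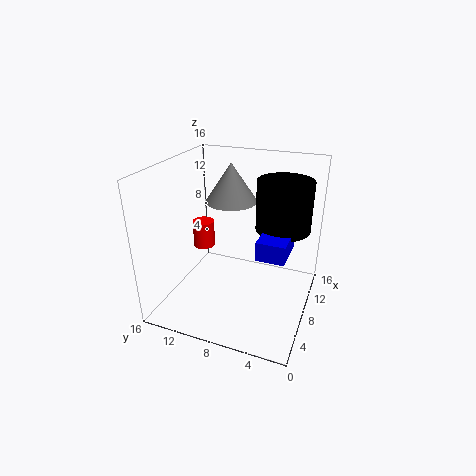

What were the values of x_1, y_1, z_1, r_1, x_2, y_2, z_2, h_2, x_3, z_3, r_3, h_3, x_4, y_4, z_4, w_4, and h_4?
x_1 = 11
y_1 = 10
z_1 = 11
r_1 = 3
x_2 = 10
y_2 = 3.5
z_2 = 9
h_2 = 5.5
x_3 = 3
z_3 = 9.5
r_3 = 1
h_3 = 2.5
x_4 = 5
y_4 = 2
z_4 = 7.5
w_4 = 4.5
h_4 = 2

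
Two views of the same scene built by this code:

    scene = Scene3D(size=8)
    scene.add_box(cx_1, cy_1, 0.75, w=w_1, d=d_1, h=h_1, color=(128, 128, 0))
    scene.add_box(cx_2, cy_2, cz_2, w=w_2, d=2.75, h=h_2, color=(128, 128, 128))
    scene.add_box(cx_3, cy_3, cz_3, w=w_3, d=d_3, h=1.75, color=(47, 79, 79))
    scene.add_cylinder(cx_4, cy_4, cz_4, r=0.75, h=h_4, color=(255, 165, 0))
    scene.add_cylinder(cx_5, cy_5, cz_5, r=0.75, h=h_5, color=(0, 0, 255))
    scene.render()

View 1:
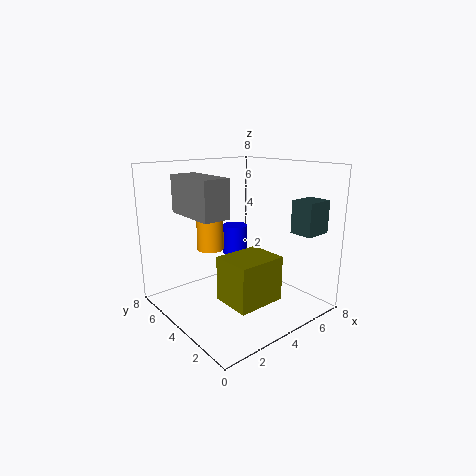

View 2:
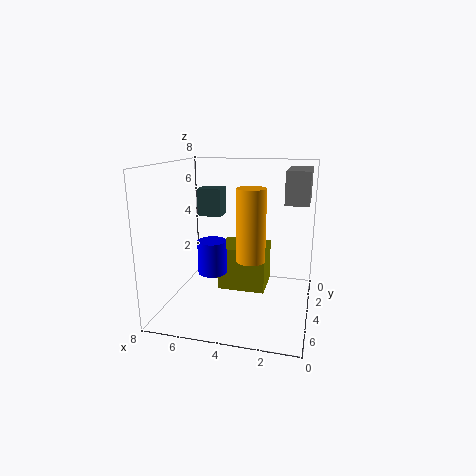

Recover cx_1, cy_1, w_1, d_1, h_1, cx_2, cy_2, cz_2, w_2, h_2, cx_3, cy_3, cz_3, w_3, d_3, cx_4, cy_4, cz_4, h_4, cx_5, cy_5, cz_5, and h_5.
cx_1 = 2.5, cy_1 = 1.75, w_1 = 2.75, d_1 = 2.25, h_1 = 2.5, cx_2 = 0.25, cy_2 = 1.5, cz_2 = 6, w_2 = 1.25, h_2 = 1.75, cx_3 = 5.75, cy_3 = 0.5, cz_3 = 4.5, w_3 = 1.5, d_3 = 1.25, cx_4 = 3, cy_4 = 5.25, cz_4 = 3.25, h_4 = 3.75, cx_5 = 5, cy_5 = 5.5, cz_5 = 2.5, h_5 = 1.75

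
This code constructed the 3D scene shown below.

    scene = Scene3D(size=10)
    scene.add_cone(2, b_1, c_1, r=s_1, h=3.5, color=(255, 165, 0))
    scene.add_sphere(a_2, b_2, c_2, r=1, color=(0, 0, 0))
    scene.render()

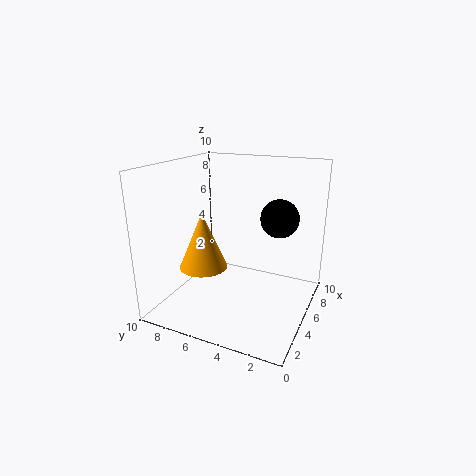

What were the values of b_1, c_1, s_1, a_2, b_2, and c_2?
b_1 = 6
c_1 = 4
s_1 = 1.5
a_2 = 1.5
b_2 = 1
c_2 = 8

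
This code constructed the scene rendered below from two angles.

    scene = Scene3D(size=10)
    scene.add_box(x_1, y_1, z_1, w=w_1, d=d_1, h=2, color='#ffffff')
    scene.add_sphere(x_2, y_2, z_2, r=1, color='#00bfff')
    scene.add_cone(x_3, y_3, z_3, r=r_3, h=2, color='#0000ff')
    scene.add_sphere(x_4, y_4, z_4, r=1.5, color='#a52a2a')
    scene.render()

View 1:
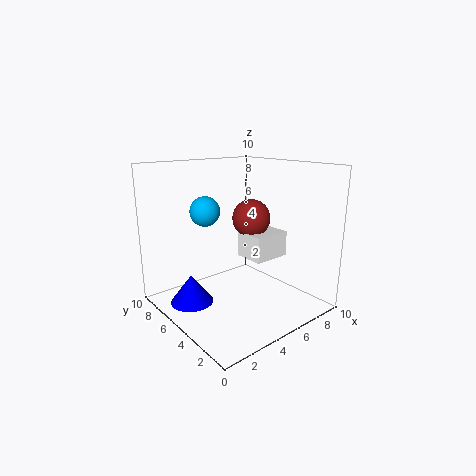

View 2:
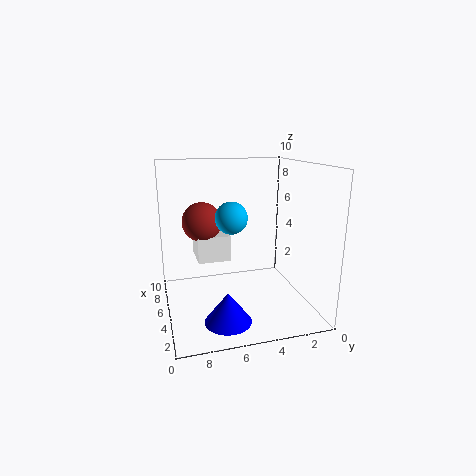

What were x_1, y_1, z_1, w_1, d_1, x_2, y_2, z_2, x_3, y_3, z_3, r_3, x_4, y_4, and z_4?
x_1 = 7, y_1 = 5, z_1 = 2.5, w_1 = 3, d_1 = 2.5, x_2 = 3, y_2 = 6, z_2 = 7, x_3 = 2, y_3 = 6.5, z_3 = 0.5, r_3 = 1.5, x_4 = 8, y_4 = 7, z_4 = 5.5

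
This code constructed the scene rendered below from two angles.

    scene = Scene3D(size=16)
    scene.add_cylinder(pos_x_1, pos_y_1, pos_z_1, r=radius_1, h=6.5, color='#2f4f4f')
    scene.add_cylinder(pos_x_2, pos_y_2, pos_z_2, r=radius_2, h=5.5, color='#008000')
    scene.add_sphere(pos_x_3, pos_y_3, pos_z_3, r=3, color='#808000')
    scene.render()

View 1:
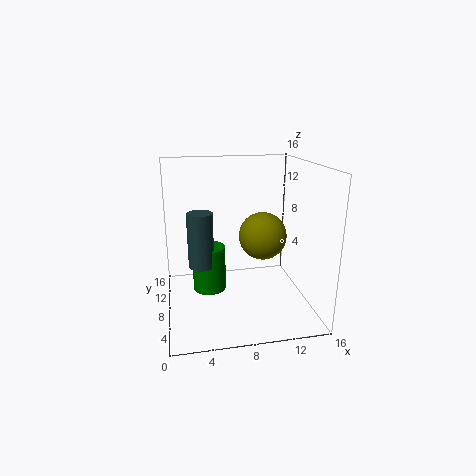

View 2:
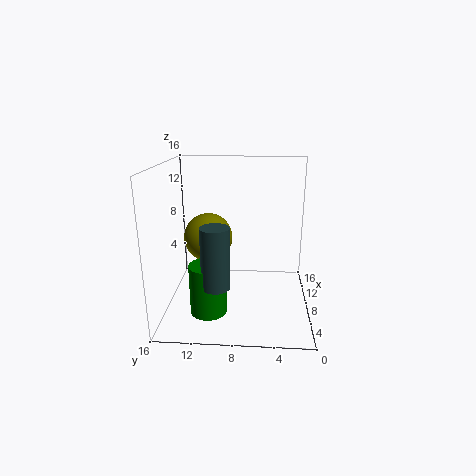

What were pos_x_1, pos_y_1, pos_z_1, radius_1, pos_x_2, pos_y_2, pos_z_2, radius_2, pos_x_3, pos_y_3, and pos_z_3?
pos_x_1 = 4
pos_y_1 = 10
pos_z_1 = 4
radius_1 = 1.5
pos_x_2 = 5
pos_y_2 = 11
pos_z_2 = 0.5
radius_2 = 2
pos_x_3 = 12
pos_y_3 = 12
pos_z_3 = 6.5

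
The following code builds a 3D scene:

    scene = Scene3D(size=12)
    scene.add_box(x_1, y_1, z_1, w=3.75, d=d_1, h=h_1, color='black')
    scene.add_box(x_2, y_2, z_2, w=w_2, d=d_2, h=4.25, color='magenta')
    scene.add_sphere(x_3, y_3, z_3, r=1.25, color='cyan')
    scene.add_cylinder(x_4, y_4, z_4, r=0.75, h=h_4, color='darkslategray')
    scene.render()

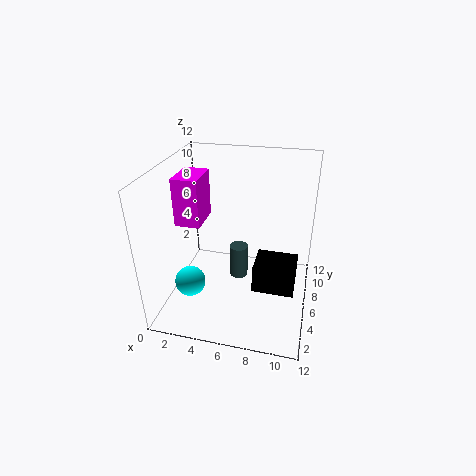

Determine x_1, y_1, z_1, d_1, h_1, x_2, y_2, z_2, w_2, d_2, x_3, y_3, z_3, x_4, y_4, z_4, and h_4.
x_1 = 7.25, y_1 = 6, z_1 = 0.5, d_1 = 3.25, h_1 = 2.5, x_2 = 0.25, y_2 = 6.25, z_2 = 6.25, w_2 = 2.25, d_2 = 3.25, x_3 = 2.5, y_3 = 3.5, z_3 = 2.75, x_4 = 6.25, y_4 = 5.25, z_4 = 3, h_4 = 2.75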